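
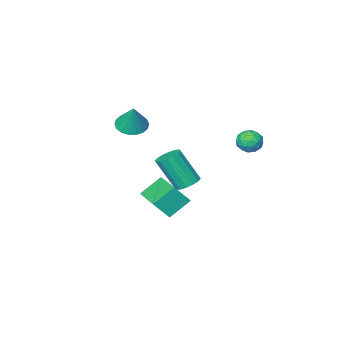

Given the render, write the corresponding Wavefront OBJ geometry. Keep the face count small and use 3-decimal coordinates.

v -2.231 -1.08 -4.645
v -1.821 -0.535 -4.537
v -1.2 -1.335 -2.847
v -1.609 -1.88 -2.955
v -2.132 -0.449 -4.382
v -1.511 -1.25 -2.693
v -2.469 -0.533 -4.298
v -1.848 -1.333 -2.609
v -2.742 -0.763 -4.307
v -2.121 -1.563 -2.617
v -2.878 -1.078 -4.406
v -2.257 -1.878 -2.716
v -2.84 -1.393 -4.569
v -2.219 -2.194 -2.88
v -2.64 -1.625 -4.753
v -2.019 -2.425 -3.063
v -2.329 -1.71 -4.907
v -1.708 -2.511 -3.218
v -1.992 -1.627 -4.991
v -1.371 -2.427 -3.302
v -1.719 -1.397 -4.983
v -1.098 -2.197 -3.293
v -1.583 -1.082 -4.884
v -0.962 -1.882 -3.194
v -1.621 -0.766 -4.72
v -1 -1.567 -3.031
v 0.155 -2.176 -0.497
v 0.867 -1.911 -0.748
v 0.405 -1.584 0.837
v 0.649 -1.64 -0.827
v 0.334 -1.476 -0.841
v -0.017 -1.45 -0.786
v -0.334 -1.568 -0.675
v -0.554 -1.806 -0.528
v -0.634 -2.117 -0.375
v -0.557 -2.44 -0.246
v -0.34 -2.711 -0.167
v -0.024 -2.875 -0.153
v 0.327 -2.901 -0.207
v 0.644 -2.783 -0.319
v 0.864 -2.545 -0.466
v 0.943 -2.234 -0.619
v 0.938 3.022 -2.211
v 1.596 2.752 -1.333
v 1.298 4.707 -1.962
v 1.956 4.436 -1.084
v 1.944 2.924 -2.996
v 2.602 2.653 -2.118
v 2.304 4.608 -2.747
v 2.962 4.338 -1.869
v -2.756 3.472 -0.282
v -2.363 2.927 -0.319
v -3.637 2.833 -0.241
v -3.244 2.288 -0.278
v -3.238 2.671 0.276
v -2.694 3.066 0.25
v -3.306 2.694 -0.81
v -2.762 3.089 -0.836
v -2.703 2.446 -0.645
v -2.661 2.432 0.026
v -3.339 3.328 -0.586
v -3.297 3.314 0.085
v -2.482 3.255 -0.304
v -3.518 2.505 -0.256
v -3.515 2.73 0.07
v -3.284 2.409 0.048
v -2.677 3.337 0.03
v -2.445 3.016 0.009
v -2.96 2.866 0.359
v -3.555 2.744 -0.569
v -3.323 2.423 -0.59
v -2.716 3.351 -0.608
v -2.485 3.03 -0.63
v -3.04 2.894 -0.919
v -2.451 2.652 -0.517
v -2.969 2.277 -0.493
v -3.005 2.516 -0.806
v -2.685 2.748 -0.821
v -2.426 2.644 -0.123
v -2.944 2.269 -0.098
v -2.941 2.494 0.227
v -2.621 2.726 0.212
v -2.626 2.362 -0.315
v -3.056 3.491 -0.462
v -3.574 3.116 -0.437
v -3.379 3.034 -0.772
v -3.059 3.266 -0.787
v -3.031 3.483 -0.067
v -3.549 3.108 -0.043
v -3.315 3.012 0.261
v -2.995 3.244 0.246
v -3.374 3.398 -0.245
f 2 1 5
f 2 5 3
f 3 5 6
f 3 6 4
f 5 1 7
f 5 7 6
f 6 7 8
f 6 8 4
f 7 1 9
f 7 9 8
f 8 9 10
f 8 10 4
f 9 1 11
f 9 11 10
f 10 11 12
f 10 12 4
f 11 1 13
f 11 13 12
f 12 13 14
f 12 14 4
f 13 1 15
f 13 15 14
f 14 15 16
f 14 16 4
f 15 1 17
f 15 17 16
f 16 17 18
f 16 18 4
f 17 1 19
f 17 19 18
f 18 19 20
f 18 20 4
f 19 1 21
f 19 21 20
f 20 21 22
f 20 22 4
f 21 1 23
f 21 23 22
f 22 23 24
f 22 24 4
f 23 1 25
f 23 25 24
f 24 25 26
f 24 26 4
f 25 1 2
f 25 2 26
f 26 2 3
f 26 3 4
f 28 27 30
f 28 30 29
f 30 27 31
f 30 31 29
f 31 27 32
f 31 32 29
f 32 27 33
f 32 33 29
f 33 27 34
f 33 34 29
f 34 27 35
f 34 35 29
f 35 27 36
f 35 36 29
f 36 27 37
f 36 37 29
f 37 27 38
f 37 38 29
f 38 27 39
f 38 39 29
f 39 27 40
f 39 40 29
f 40 27 41
f 40 41 29
f 41 27 42
f 41 42 29
f 42 27 28
f 42 28 29
f 44 46 43
f 47 44 43
f 43 46 45
f 45 47 43
f 44 50 46
f 48 44 47
f 48 50 44
f 46 50 45
f 49 47 45
f 45 50 49
f 49 48 47
f 50 48 49
f 51 88 67
f 88 62 91
f 67 91 56
f 88 91 67
f 51 67 63
f 67 56 68
f 63 68 52
f 67 68 63
f 51 63 72
f 63 52 73
f 72 73 58
f 63 73 72
f 51 72 84
f 72 58 87
f 84 87 61
f 72 87 84
f 51 84 88
f 84 61 92
f 88 92 62
f 84 92 88
f 52 68 79
f 68 56 82
f 79 82 60
f 68 82 79
f 56 91 69
f 91 62 90
f 69 90 55
f 91 90 69
f 62 92 89
f 92 61 85
f 89 85 53
f 92 85 89
f 61 87 86
f 87 58 74
f 86 74 57
f 87 74 86
f 58 73 78
f 73 52 75
f 78 75 59
f 73 75 78
f 54 80 66
f 80 60 81
f 66 81 55
f 80 81 66
f 54 66 64
f 66 55 65
f 64 65 53
f 66 65 64
f 54 64 71
f 64 53 70
f 71 70 57
f 64 70 71
f 54 71 76
f 71 57 77
f 76 77 59
f 71 77 76
f 54 76 80
f 76 59 83
f 80 83 60
f 76 83 80
f 55 81 69
f 81 60 82
f 69 82 56
f 81 82 69
f 53 65 89
f 65 55 90
f 89 90 62
f 65 90 89
f 57 70 86
f 70 53 85
f 86 85 61
f 70 85 86
f 59 77 78
f 77 57 74
f 78 74 58
f 77 74 78
f 60 83 79
f 83 59 75
f 79 75 52
f 83 75 79



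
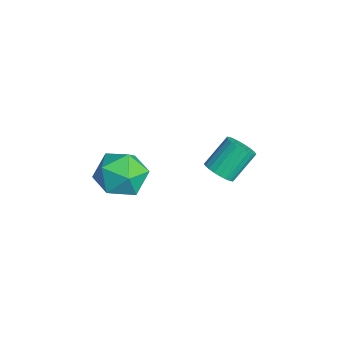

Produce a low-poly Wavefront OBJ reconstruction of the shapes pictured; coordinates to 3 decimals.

v -0.725 -2.147 3.436
v -0.28 -2.822 3.669
v -1.66 -2.958 2.871
v -1.215 -3.633 3.104
v -1.598 -3.161 3.685
v -1.02 -2.66 4.034
v -0.92 -3.12 2.506
v -0.342 -2.619 2.855
v -0.401 -3.424 3.094
v -0.82 -3.449 3.823
v -1.12 -2.331 2.717
v -1.539 -2.356 3.446
v -0.91 -0.128 2.74
v -0.426 -0.079 2.857
v -0.687 0.637 3.636
v -1.17 0.588 3.52
v -0.447 0.06 2.722
v -0.708 0.776 3.501
v -0.538 0.171 2.59
v -0.799 0.887 3.369
v -0.686 0.236 2.481
v -0.947 0.952 3.26
v -0.868 0.245 2.411
v -1.129 0.962 3.19
v -1.056 0.198 2.391
v -1.317 0.915 3.17
v -1.222 0.101 2.425
v -1.483 0.818 3.204
v -1.34 -0.03 2.506
v -1.601 0.686 3.285
v -1.393 -0.177 2.624
v -1.654 0.539 3.403
v -1.372 -0.316 2.759
v -1.633 0.4 3.538
v -1.281 -0.427 2.891
v -1.542 0.289 3.67
v -1.133 -0.492 3
v -1.394 0.224 3.779
v -0.951 -0.502 3.07
v -1.212 0.215 3.849
v -0.763 -0.455 3.09
v -1.024 0.262 3.869
v -0.597 -0.358 3.056
v -0.858 0.359 3.835
v -0.479 -0.226 2.975
v -0.74 0.49 3.754
f 1 12 6
f 1 6 2
f 1 2 8
f 1 8 11
f 1 11 12
f 2 6 10
f 6 12 5
f 12 11 3
f 11 8 7
f 8 2 9
f 4 10 5
f 4 5 3
f 4 3 7
f 4 7 9
f 4 9 10
f 5 10 6
f 3 5 12
f 7 3 11
f 9 7 8
f 10 9 2
f 14 13 17
f 14 17 15
f 15 17 18
f 15 18 16
f 17 13 19
f 17 19 18
f 18 19 20
f 18 20 16
f 19 13 21
f 19 21 20
f 20 21 22
f 20 22 16
f 21 13 23
f 21 23 22
f 22 23 24
f 22 24 16
f 23 13 25
f 23 25 24
f 24 25 26
f 24 26 16
f 25 13 27
f 25 27 26
f 26 27 28
f 26 28 16
f 27 13 29
f 27 29 28
f 28 29 30
f 28 30 16
f 29 13 31
f 29 31 30
f 30 31 32
f 30 32 16
f 31 13 33
f 31 33 32
f 32 33 34
f 32 34 16
f 33 13 35
f 33 35 34
f 34 35 36
f 34 36 16
f 35 13 37
f 35 37 36
f 36 37 38
f 36 38 16
f 37 13 39
f 37 39 38
f 38 39 40
f 38 40 16
f 39 13 41
f 39 41 40
f 40 41 42
f 40 42 16
f 41 13 43
f 41 43 42
f 42 43 44
f 42 44 16
f 43 13 45
f 43 45 44
f 44 45 46
f 44 46 16
f 45 13 14
f 45 14 46
f 46 14 15
f 46 15 16



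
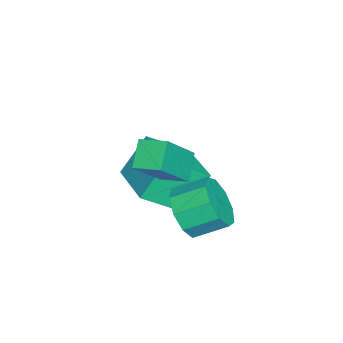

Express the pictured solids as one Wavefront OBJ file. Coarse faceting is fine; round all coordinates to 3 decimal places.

v 0.671 0.384 0.6
v 1.297 0.789 0.114
v 1.075 1.78 0.654
v 0.449 1.376 1.14
v 0.759 0.823 -0.169
v 0.537 1.814 0.371
v 0.18 0.652 -0.092
v -0.042 1.643 0.447
v -0.17 0.355 0.309
v -0.391 1.346 0.848
v -0.126 0.073 0.846
v -0.347 1.064 1.386
v 0.291 -0.064 1.268
v 0.069 0.927 1.808
v 0.885 0.009 1.378
v 0.664 1 1.918
v 1.379 0.258 1.124
v 1.158 1.249 1.663
v 1.542 0.566 0.625
v 1.32 1.557 1.164
v 0.463 -0.368 1.789
v -0.294 -0.374 2.428
v 0.632 0.502 1.998
v -0.125 0.495 2.637
v 1.525 -0.875 3.043
v 0.768 -0.882 3.682
v 1.694 -0.006 3.252
v 0.937 -0.012 3.891
v -2.303 -0.975 -0.933
v -1.722 -2.152 -0.036
v -2.972 -0.345 0.327
v -2.391 -1.522 1.225
v -0.709 0.062 -0.605
v -0.128 -1.115 0.293
v -1.378 0.692 0.656
v -0.797 -0.485 1.553
f 2 1 5
f 2 5 3
f 3 5 6
f 3 6 4
f 5 1 7
f 5 7 6
f 6 7 8
f 6 8 4
f 7 1 9
f 7 9 8
f 8 9 10
f 8 10 4
f 9 1 11
f 9 11 10
f 10 11 12
f 10 12 4
f 11 1 13
f 11 13 12
f 12 13 14
f 12 14 4
f 13 1 15
f 13 15 14
f 14 15 16
f 14 16 4
f 15 1 17
f 15 17 16
f 16 17 18
f 16 18 4
f 17 1 19
f 17 19 18
f 18 19 20
f 18 20 4
f 19 1 2
f 19 2 20
f 20 2 3
f 20 3 4
f 22 24 21
f 25 22 21
f 21 24 23
f 23 25 21
f 22 28 24
f 26 22 25
f 26 28 22
f 24 28 23
f 27 25 23
f 23 28 27
f 27 26 25
f 28 26 27
f 30 32 29
f 33 30 29
f 29 32 31
f 31 33 29
f 30 36 32
f 34 30 33
f 34 36 30
f 32 36 31
f 35 33 31
f 31 36 35
f 35 34 33
f 36 34 35



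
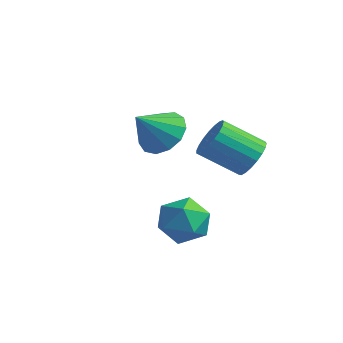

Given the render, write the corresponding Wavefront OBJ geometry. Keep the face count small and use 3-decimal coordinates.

v 1.477 -0.399 -0.744
v 1.808 0.131 -0.061
v 1.632 -1.611 0.121
v 1.963 -1.081 0.804
v 1.073 -1.017 0.558
v 0.977 -0.268 0.024
v 2.463 -1.212 0.036
v 2.367 -0.463 -0.498
v 2.417 -0.371 0.421
v 1.558 -0.251 0.744
v 1.882 -1.229 -0.684
v 1.023 -1.109 -0.361
v -1.216 1.938 1.605
v -0.758 2.459 2.225
v -1.524 0.982 2.635
v -1.255 2.625 2.23
v -1.739 2.574 2.037
v -2.057 2.32 1.706
v -2.108 1.945 1.344
v -1.875 1.569 1.064
v -1.433 1.309 0.955
v -0.922 1.249 1.053
v -0.504 1.408 1.326
v -0.312 1.736 1.687
v -0.406 2.127 2.022
v 2.496 1.646 1.907
v 2.779 1.959 2.527
v 1.668 1.287 3.373
v 1.384 0.974 2.753
v 2.576 2.175 2.432
v 1.464 1.504 3.278
v 2.359 2.3 2.246
v 1.247 1.629 3.093
v 2.165 2.312 2.002
v 1.054 1.641 2.848
v 2.029 2.209 1.741
v 0.918 1.537 2.588
v 1.973 2.008 1.509
v 0.862 1.337 2.355
v 2.008 1.745 1.345
v 0.897 1.073 2.192
v 2.127 1.464 1.279
v 1.016 0.793 2.126
v 2.31 1.215 1.321
v 1.199 0.544 2.168
v 2.525 1.04 1.465
v 1.414 0.369 2.312
v 2.735 0.97 1.685
v 1.623 0.299 2.531
v 2.903 1.017 1.943
v 1.792 0.346 2.79
v 3.001 1.173 2.195
v 1.89 0.501 3.042
v 3.012 1.41 2.397
v 1.901 0.738 3.244
v 2.933 1.688 2.514
v 1.822 1.016 3.361
f 1 12 6
f 1 6 2
f 1 2 8
f 1 8 11
f 1 11 12
f 2 6 10
f 6 12 5
f 12 11 3
f 11 8 7
f 8 2 9
f 4 10 5
f 4 5 3
f 4 3 7
f 4 7 9
f 4 9 10
f 5 10 6
f 3 5 12
f 7 3 11
f 9 7 8
f 10 9 2
f 14 13 16
f 14 16 15
f 16 13 17
f 16 17 15
f 17 13 18
f 17 18 15
f 18 13 19
f 18 19 15
f 19 13 20
f 19 20 15
f 20 13 21
f 20 21 15
f 21 13 22
f 21 22 15
f 22 13 23
f 22 23 15
f 23 13 24
f 23 24 15
f 24 13 25
f 24 25 15
f 25 13 14
f 25 14 15
f 27 26 30
f 27 30 28
f 28 30 31
f 28 31 29
f 30 26 32
f 30 32 31
f 31 32 33
f 31 33 29
f 32 26 34
f 32 34 33
f 33 34 35
f 33 35 29
f 34 26 36
f 34 36 35
f 35 36 37
f 35 37 29
f 36 26 38
f 36 38 37
f 37 38 39
f 37 39 29
f 38 26 40
f 38 40 39
f 39 40 41
f 39 41 29
f 40 26 42
f 40 42 41
f 41 42 43
f 41 43 29
f 42 26 44
f 42 44 43
f 43 44 45
f 43 45 29
f 44 26 46
f 44 46 45
f 45 46 47
f 45 47 29
f 46 26 48
f 46 48 47
f 47 48 49
f 47 49 29
f 48 26 50
f 48 50 49
f 49 50 51
f 49 51 29
f 50 26 52
f 50 52 51
f 51 52 53
f 51 53 29
f 52 26 54
f 52 54 53
f 53 54 55
f 53 55 29
f 54 26 56
f 54 56 55
f 55 56 57
f 55 57 29
f 56 26 27
f 56 27 57
f 57 27 28
f 57 28 29



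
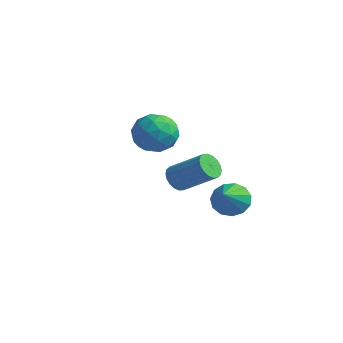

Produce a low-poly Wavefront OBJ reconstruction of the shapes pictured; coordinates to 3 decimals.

v 1.35 2.895 -0.08
v 2.054 3.508 0.184
v 2.21 1.365 1.18
v 1.649 3.576 0.543
v 1.148 3.428 0.705
v 0.712 3.11 0.618
v 0.478 2.725 0.309
v 0.521 2.393 -0.123
v 0.827 2.221 -0.542
v 1.3 2.262 -0.814
v 1.788 2.505 -0.852
v 2.137 2.871 -0.646
v 2.237 3.245 -0.26
v 0.645 0.003 2.161
v 0.976 0.308 1.586
v 2.566 0.802 2.765
v 2.235 0.497 3.339
v 0.806 0.555 1.711
v 2.396 1.049 2.89
v 0.605 0.693 1.926
v 2.195 1.187 3.104
v 0.411 0.694 2.187
v 2.001 1.188 3.365
v 0.264 0.558 2.442
v 1.854 1.052 3.621
v 0.192 0.312 2.642
v 1.782 0.806 3.821
v 0.21 0.005 2.747
v 1.8 0.499 3.925
v 0.314 -0.302 2.735
v 1.904 0.192 3.914
v 0.484 -0.549 2.61
v 2.074 -0.055 3.789
v 0.685 -0.687 2.396
v 2.275 -0.193 3.574
v 0.879 -0.688 2.135
v 2.469 -0.194 3.313
v 1.026 -0.552 1.879
v 2.616 -0.058 3.058
v 1.098 -0.306 1.679
v 2.688 0.188 2.858
v 1.08 0.001 1.575
v 2.67 0.495 2.753
v -4.624 4.161 2.903
v -3.755 4.545 2.105
v -4.085 2.255 2.575
v -3.216 2.639 1.777
v -3.09 2.869 2.99
v -3.423 4.047 3.193
v -4.417 2.753 1.487
v -4.75 3.931 1.69
v -3.626 3.674 1.231
v -2.806 3.746 2.159
v -5.034 3.054 2.521
v -4.214 3.126 3.449
v -4.237 4.52 2.533
v -3.603 2.28 2.147
v -3.53 2.415 2.86
v -3.018 2.641 2.391
v -4.042 4.228 3.172
v -3.531 4.453 2.703
v -3.14 3.468 3.223
v -4.309 2.347 1.977
v -3.798 2.572 1.508
v -4.822 4.159 2.289
v -4.31 4.385 1.82
v -4.7 3.332 1.457
v -3.65 4.234 1.55
v -3.333 3.114 1.357
v -4.039 3.181 1.187
v -4.235 3.873 1.306
v -3.168 4.276 2.096
v -2.851 3.156 1.903
v -2.778 3.291 2.616
v -2.974 3.984 2.735
v -3.093 3.764 1.582
v -4.989 3.644 2.777
v -4.672 2.524 2.584
v -4.866 2.816 1.945
v -5.062 3.509 2.064
v -4.507 3.686 3.323
v -4.19 2.566 3.13
v -3.605 2.927 3.374
v -3.801 3.619 3.493
v -4.747 3.036 3.098
f 2 1 4
f 2 4 3
f 4 1 5
f 4 5 3
f 5 1 6
f 5 6 3
f 6 1 7
f 6 7 3
f 7 1 8
f 7 8 3
f 8 1 9
f 8 9 3
f 9 1 10
f 9 10 3
f 10 1 11
f 10 11 3
f 11 1 12
f 11 12 3
f 12 1 13
f 12 13 3
f 13 1 2
f 13 2 3
f 15 14 18
f 15 18 16
f 16 18 19
f 16 19 17
f 18 14 20
f 18 20 19
f 19 20 21
f 19 21 17
f 20 14 22
f 20 22 21
f 21 22 23
f 21 23 17
f 22 14 24
f 22 24 23
f 23 24 25
f 23 25 17
f 24 14 26
f 24 26 25
f 25 26 27
f 25 27 17
f 26 14 28
f 26 28 27
f 27 28 29
f 27 29 17
f 28 14 30
f 28 30 29
f 29 30 31
f 29 31 17
f 30 14 32
f 30 32 31
f 31 32 33
f 31 33 17
f 32 14 34
f 32 34 33
f 33 34 35
f 33 35 17
f 34 14 36
f 34 36 35
f 35 36 37
f 35 37 17
f 36 14 38
f 36 38 37
f 37 38 39
f 37 39 17
f 38 14 40
f 38 40 39
f 39 40 41
f 39 41 17
f 40 14 42
f 40 42 41
f 41 42 43
f 41 43 17
f 42 14 15
f 42 15 43
f 43 15 16
f 43 16 17
f 44 81 60
f 81 55 84
f 60 84 49
f 81 84 60
f 44 60 56
f 60 49 61
f 56 61 45
f 60 61 56
f 44 56 65
f 56 45 66
f 65 66 51
f 56 66 65
f 44 65 77
f 65 51 80
f 77 80 54
f 65 80 77
f 44 77 81
f 77 54 85
f 81 85 55
f 77 85 81
f 45 61 72
f 61 49 75
f 72 75 53
f 61 75 72
f 49 84 62
f 84 55 83
f 62 83 48
f 84 83 62
f 55 85 82
f 85 54 78
f 82 78 46
f 85 78 82
f 54 80 79
f 80 51 67
f 79 67 50
f 80 67 79
f 51 66 71
f 66 45 68
f 71 68 52
f 66 68 71
f 47 73 59
f 73 53 74
f 59 74 48
f 73 74 59
f 47 59 57
f 59 48 58
f 57 58 46
f 59 58 57
f 47 57 64
f 57 46 63
f 64 63 50
f 57 63 64
f 47 64 69
f 64 50 70
f 69 70 52
f 64 70 69
f 47 69 73
f 69 52 76
f 73 76 53
f 69 76 73
f 48 74 62
f 74 53 75
f 62 75 49
f 74 75 62
f 46 58 82
f 58 48 83
f 82 83 55
f 58 83 82
f 50 63 79
f 63 46 78
f 79 78 54
f 63 78 79
f 52 70 71
f 70 50 67
f 71 67 51
f 70 67 71
f 53 76 72
f 76 52 68
f 72 68 45
f 76 68 72



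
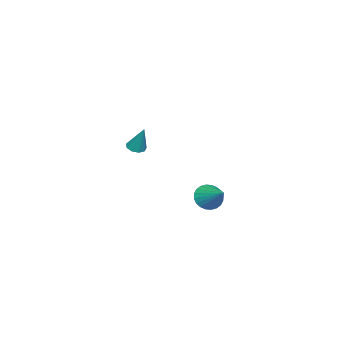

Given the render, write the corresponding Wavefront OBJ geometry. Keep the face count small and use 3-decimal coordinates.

v 0.584 2.236 1.01
v 1.266 1.921 0.802
v 1.396 3.444 1.85
v 1.217 2.114 0.572
v 1.072 2.326 0.409
v 0.852 2.524 0.337
v 0.591 2.678 0.368
v 0.33 2.765 0.496
v 0.106 2.771 0.703
v -0.044 2.696 0.957
v -0.099 2.551 1.218
v -0.05 2.358 1.449
v 0.096 2.147 1.612
v 0.315 1.949 1.684
v 0.576 1.795 1.653
v 0.838 1.708 1.525
v 1.061 1.701 1.318
v 1.212 1.776 1.064
v -4.102 -4.33 1.517
v -3.638 -4.623 1.546
v -3.778 -3.67 2.983
v -3.57 -4.291 1.382
v -3.752 -3.978 1.281
v -4.097 -3.829 1.29
v -4.445 -3.914 1.406
v -4.632 -4.194 1.573
v -4.572 -4.538 1.714
v -4.291 -4.784 1.763
v -3.922 -4.818 1.697
f 2 1 4
f 2 4 3
f 4 1 5
f 4 5 3
f 5 1 6
f 5 6 3
f 6 1 7
f 6 7 3
f 7 1 8
f 7 8 3
f 8 1 9
f 8 9 3
f 9 1 10
f 9 10 3
f 10 1 11
f 10 11 3
f 11 1 12
f 11 12 3
f 12 1 13
f 12 13 3
f 13 1 14
f 13 14 3
f 14 1 15
f 14 15 3
f 15 1 16
f 15 16 3
f 16 1 17
f 16 17 3
f 17 1 18
f 17 18 3
f 18 1 2
f 18 2 3
f 20 19 22
f 20 22 21
f 22 19 23
f 22 23 21
f 23 19 24
f 23 24 21
f 24 19 25
f 24 25 21
f 25 19 26
f 25 26 21
f 26 19 27
f 26 27 21
f 27 19 28
f 27 28 21
f 28 19 29
f 28 29 21
f 29 19 20
f 29 20 21



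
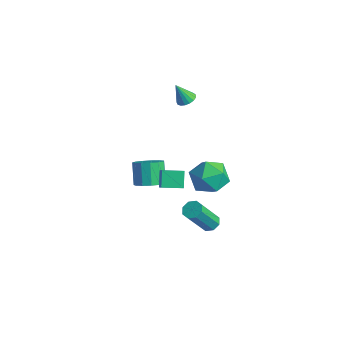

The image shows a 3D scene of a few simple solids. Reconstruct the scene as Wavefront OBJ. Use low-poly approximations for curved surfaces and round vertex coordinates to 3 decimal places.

v 0.305 1.219 -3.11
v 0.875 0.908 -2.625
v 0.185 1.331 -1.545
v -0.385 1.641 -2.03
v 1.001 1.338 -2.713
v 0.311 1.761 -1.632
v 0.906 1.73 -2.927
v 0.216 2.152 -1.846
v 0.62 1.96 -3.199
v -0.07 2.382 -2.118
v 0.234 1.954 -3.443
v -0.456 2.376 -2.362
v -0.129 1.715 -3.581
v -0.819 2.137 -2.5
v -0.354 1.318 -3.57
v -1.044 1.741 -2.49
v -0.37 0.89 -3.413
v -1.061 1.312 -2.333
v -0.172 0.566 -3.16
v -0.862 0.989 -2.079
v 0.178 0.45 -2.891
v -0.512 0.872 -1.81
v 0.568 0.577 -2.692
v -0.122 0.999 -1.611
v 4.104 -0.872 0.579
v 3.603 -0.453 1.296
v 3.368 -0.463 -0.175
v 2.867 -0.044 0.542
v 4.693 0.004 0.478
v 4.192 0.423 1.195
v 3.957 0.413 -0.276
v 3.456 0.832 0.441
v 0.044 3.694 2.149
v 0.429 3.988 2.388
v -0.304 3.286 3.211
v 0.224 4.147 2.382
v -0.021 4.201 2.323
v -0.252 4.14 2.224
v -0.415 3.977 2.108
v -0.473 3.748 2.001
v -0.413 3.508 1.928
v -0.248 3.31 1.906
v -0.016 3.2 1.939
v 0.229 3.204 2.021
v 0.432 3.319 2.131
v 0.546 3.521 2.246
v 0.544 3.762 2.339
v 1.374 3.664 -1.932
v 1.943 4.167 -2.762
v 2.797 2.573 -1.618
v 3.366 3.076 -2.448
v 3.142 3.637 -1.499
v 2.263 4.311 -1.693
v 2.477 2.429 -2.687
v 1.598 3.103 -2.881
v 2.625 3.403 -3.229
v 3.036 4.15 -2.495
v 1.704 2.59 -1.885
v 2.115 3.337 -1.151
v 3.356 2.65 -4.728
v 3.87 2.85 -4.632
v 3.999 1.65 -2.817
v 3.484 1.45 -2.912
v 3.564 3.09 -4.451
v 3.693 1.89 -2.636
v 3.136 3.073 -4.433
v 3.265 1.872 -2.617
v 2.837 2.808 -4.587
v 2.966 1.607 -2.772
v 2.841 2.45 -4.823
v 2.97 1.25 -3.008
v 3.147 2.21 -5.004
v 3.276 1.01 -3.189
v 3.575 2.228 -5.023
v 3.704 1.027 -3.207
v 3.874 2.493 -4.868
v 4.003 1.292 -3.053
f 2 1 5
f 2 5 3
f 3 5 6
f 3 6 4
f 5 1 7
f 5 7 6
f 6 7 8
f 6 8 4
f 7 1 9
f 7 9 8
f 8 9 10
f 8 10 4
f 9 1 11
f 9 11 10
f 10 11 12
f 10 12 4
f 11 1 13
f 11 13 12
f 12 13 14
f 12 14 4
f 13 1 15
f 13 15 14
f 14 15 16
f 14 16 4
f 15 1 17
f 15 17 16
f 16 17 18
f 16 18 4
f 17 1 19
f 17 19 18
f 18 19 20
f 18 20 4
f 19 1 21
f 19 21 20
f 20 21 22
f 20 22 4
f 21 1 23
f 21 23 22
f 22 23 24
f 22 24 4
f 23 1 2
f 23 2 24
f 24 2 3
f 24 3 4
f 26 28 25
f 29 26 25
f 25 28 27
f 27 29 25
f 26 32 28
f 30 26 29
f 30 32 26
f 28 32 27
f 31 29 27
f 27 32 31
f 31 30 29
f 32 30 31
f 34 33 36
f 34 36 35
f 36 33 37
f 36 37 35
f 37 33 38
f 37 38 35
f 38 33 39
f 38 39 35
f 39 33 40
f 39 40 35
f 40 33 41
f 40 41 35
f 41 33 42
f 41 42 35
f 42 33 43
f 42 43 35
f 43 33 44
f 43 44 35
f 44 33 45
f 44 45 35
f 45 33 46
f 45 46 35
f 46 33 47
f 46 47 35
f 47 33 34
f 47 34 35
f 48 59 53
f 48 53 49
f 48 49 55
f 48 55 58
f 48 58 59
f 49 53 57
f 53 59 52
f 59 58 50
f 58 55 54
f 55 49 56
f 51 57 52
f 51 52 50
f 51 50 54
f 51 54 56
f 51 56 57
f 52 57 53
f 50 52 59
f 54 50 58
f 56 54 55
f 57 56 49
f 61 60 64
f 61 64 62
f 62 64 65
f 62 65 63
f 64 60 66
f 64 66 65
f 65 66 67
f 65 67 63
f 66 60 68
f 66 68 67
f 67 68 69
f 67 69 63
f 68 60 70
f 68 70 69
f 69 70 71
f 69 71 63
f 70 60 72
f 70 72 71
f 71 72 73
f 71 73 63
f 72 60 74
f 72 74 73
f 73 74 75
f 73 75 63
f 74 60 76
f 74 76 75
f 75 76 77
f 75 77 63
f 76 60 61
f 76 61 77
f 77 61 62
f 77 62 63



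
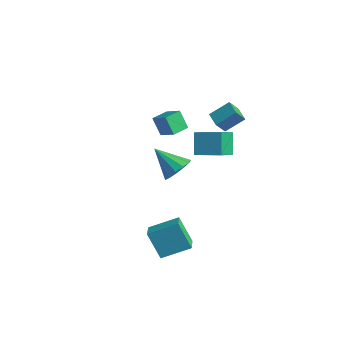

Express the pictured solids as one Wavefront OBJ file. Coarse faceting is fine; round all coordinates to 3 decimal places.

v -1.443 2.934 -0.256
v -2.07 2.95 0.744
v -1.418 3.954 -0.256
v -2.045 3.97 0.743
v -0.435 2.91 0.377
v -1.062 2.926 1.376
v -0.41 3.93 0.376
v -1.037 3.946 1.376
v 2.682 -1.079 -4.815
v 1.815 -1.172 -3.379
v 3.658 0.142 -4.147
v 2.792 0.048 -2.71
v 3.368 -1.828 -4.45
v 2.502 -1.922 -3.013
v 4.345 -0.608 -3.781
v 3.478 -0.701 -2.345
v 0.578 4.274 0.371
v 0.951 2.995 1.275
v 1.886 4.912 0.733
v 2.259 3.634 1.637
v 1.181 3.666 -0.737
v 1.554 2.388 0.167
v 2.489 4.305 -0.375
v 2.862 3.026 0.529
v 1.773 3.238 3.03
v 2.314 4.138 3.779
v 1.889 3.798 2.272
v 2.43 4.699 3.021
v 2.61 2.861 2.879
v 3.151 3.762 3.628
v 2.726 3.422 2.121
v 3.267 4.322 2.87
v 2.839 -0.087 1.177
v 3.424 -0.231 1.819
v 1.541 -0.433 2.283
v 3.312 0.252 1.838
v 3.049 0.627 1.647
v 2.72 0.775 1.307
v 2.429 0.65 0.926
v 2.268 0.29 0.624
v 2.288 -0.189 0.498
v 2.483 -0.636 0.588
v 2.792 -0.909 0.865
v 3.115 -0.92 1.24
v 3.351 -0.668 1.596
f 2 4 1
f 5 2 1
f 1 4 3
f 3 5 1
f 2 8 4
f 6 2 5
f 6 8 2
f 4 8 3
f 7 5 3
f 3 8 7
f 7 6 5
f 8 6 7
f 10 12 9
f 13 10 9
f 9 12 11
f 11 13 9
f 10 16 12
f 14 10 13
f 14 16 10
f 12 16 11
f 15 13 11
f 11 16 15
f 15 14 13
f 16 14 15
f 18 20 17
f 21 18 17
f 17 20 19
f 19 21 17
f 18 24 20
f 22 18 21
f 22 24 18
f 20 24 19
f 23 21 19
f 19 24 23
f 23 22 21
f 24 22 23
f 26 28 25
f 29 26 25
f 25 28 27
f 27 29 25
f 26 32 28
f 30 26 29
f 30 32 26
f 28 32 27
f 31 29 27
f 27 32 31
f 31 30 29
f 32 30 31
f 34 33 36
f 34 36 35
f 36 33 37
f 36 37 35
f 37 33 38
f 37 38 35
f 38 33 39
f 38 39 35
f 39 33 40
f 39 40 35
f 40 33 41
f 40 41 35
f 41 33 42
f 41 42 35
f 42 33 43
f 42 43 35
f 43 33 44
f 43 44 35
f 44 33 45
f 44 45 35
f 45 33 34
f 45 34 35



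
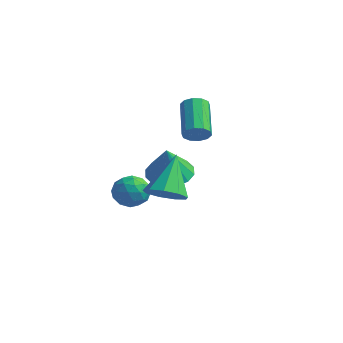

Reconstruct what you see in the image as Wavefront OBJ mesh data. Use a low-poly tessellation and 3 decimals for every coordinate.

v 0.548 -2.652 1.285
v 1.374 -2.269 1.274
v 0.012 -1.448 2.895
v 0.986 -1.95 0.906
v 0.394 -1.959 0.716
v -0.126 -2.292 0.792
v -0.331 -2.794 1.098
v -0.124 -3.229 1.493
v 0.397 -3.394 1.79
v 0.989 -3.212 1.851
v 1.375 -2.767 1.647
v -3.572 0.141 -0.538
v -2.955 -0.079 -1.116
v -3.645 -1.201 -0.104
v -3.028 -1.421 -0.682
v -2.824 -0.926 0.007
v -2.779 -0.096 -0.261
v -3.821 -1.184 -0.959
v -3.776 -0.354 -1.227
v -3.11 -0.898 -1.376
v -2.493 -0.738 -0.779
v -4.107 -0.542 -0.441
v -3.49 -0.382 0.156
v -3.257 0.149 -0.865
v -3.343 -1.429 -0.355
v -3.223 -1.138 0.05
v -2.86 -1.267 -0.29
v -3.153 0.139 -0.363
v -2.791 0.009 -0.702
v -2.714 -0.488 -0.042
v -3.809 -1.289 -0.518
v -3.447 -1.419 -0.857
v -3.74 -0.013 -0.93
v -3.377 -0.142 -1.27
v -3.886 -0.792 -1.178
v -2.986 -0.462 -1.357
v -3.028 -1.251 -1.102
v -3.494 -1.111 -1.265
v -3.468 -0.624 -1.423
v -2.623 -0.368 -1.006
v -2.666 -1.157 -0.751
v -2.546 -0.866 -0.346
v -2.52 -0.378 -0.504
v -2.714 -0.849 -1.159
v -3.934 -0.123 -0.469
v -3.977 -0.912 -0.214
v -4.08 -0.902 -0.716
v -4.054 -0.414 -0.874
v -3.572 -0.029 -0.118
v -3.614 -0.818 0.137
v -3.132 -0.656 0.203
v -3.106 -0.169 0.045
v -3.886 -0.431 -0.061
v -2.824 1.183 0.022
v -1.796 1.193 -0.189
v -2.496 0.637 1.598
v -1.904 1.689 0.006
v -2.259 2.049 0.204
v -2.766 2.177 0.354
v -3.288 2.039 0.415
v -3.686 1.671 0.371
v -3.853 1.173 0.233
v -3.744 0.677 0.038
v -3.389 0.317 -0.161
v -2.882 0.189 -0.31
v -2.36 0.327 -0.371
v -1.962 0.695 -0.327
v -1.846 1.768 2.335
v -1.441 1.74 2.817
v -2.589 2.884 3.847
v -2.994 2.912 3.365
v -1.341 2.043 2.593
v -2.489 3.187 3.623
v -1.434 2.24 2.27
v -2.582 3.384 3.3
v -1.684 2.257 1.973
v -2.832 3.401 3.002
v -1.996 2.087 1.813
v -3.144 3.231 2.843
v -2.251 1.796 1.853
v -3.399 2.94 2.883
v -2.351 1.493 2.077
v -3.499 2.637 3.107
v -2.258 1.296 2.4
v -3.406 2.44 3.43
v -2.008 1.279 2.698
v -3.156 2.423 3.727
v -1.696 1.449 2.857
v -2.844 2.593 3.887
f 2 1 4
f 2 4 3
f 4 1 5
f 4 5 3
f 5 1 6
f 5 6 3
f 6 1 7
f 6 7 3
f 7 1 8
f 7 8 3
f 8 1 9
f 8 9 3
f 9 1 10
f 9 10 3
f 10 1 11
f 10 11 3
f 11 1 2
f 11 2 3
f 12 49 28
f 49 23 52
f 28 52 17
f 49 52 28
f 12 28 24
f 28 17 29
f 24 29 13
f 28 29 24
f 12 24 33
f 24 13 34
f 33 34 19
f 24 34 33
f 12 33 45
f 33 19 48
f 45 48 22
f 33 48 45
f 12 45 49
f 45 22 53
f 49 53 23
f 45 53 49
f 13 29 40
f 29 17 43
f 40 43 21
f 29 43 40
f 17 52 30
f 52 23 51
f 30 51 16
f 52 51 30
f 23 53 50
f 53 22 46
f 50 46 14
f 53 46 50
f 22 48 47
f 48 19 35
f 47 35 18
f 48 35 47
f 19 34 39
f 34 13 36
f 39 36 20
f 34 36 39
f 15 41 27
f 41 21 42
f 27 42 16
f 41 42 27
f 15 27 25
f 27 16 26
f 25 26 14
f 27 26 25
f 15 25 32
f 25 14 31
f 32 31 18
f 25 31 32
f 15 32 37
f 32 18 38
f 37 38 20
f 32 38 37
f 15 37 41
f 37 20 44
f 41 44 21
f 37 44 41
f 16 42 30
f 42 21 43
f 30 43 17
f 42 43 30
f 14 26 50
f 26 16 51
f 50 51 23
f 26 51 50
f 18 31 47
f 31 14 46
f 47 46 22
f 31 46 47
f 20 38 39
f 38 18 35
f 39 35 19
f 38 35 39
f 21 44 40
f 44 20 36
f 40 36 13
f 44 36 40
f 55 54 57
f 55 57 56
f 57 54 58
f 57 58 56
f 58 54 59
f 58 59 56
f 59 54 60
f 59 60 56
f 60 54 61
f 60 61 56
f 61 54 62
f 61 62 56
f 62 54 63
f 62 63 56
f 63 54 64
f 63 64 56
f 64 54 65
f 64 65 56
f 65 54 66
f 65 66 56
f 66 54 67
f 66 67 56
f 67 54 55
f 67 55 56
f 69 68 72
f 69 72 70
f 70 72 73
f 70 73 71
f 72 68 74
f 72 74 73
f 73 74 75
f 73 75 71
f 74 68 76
f 74 76 75
f 75 76 77
f 75 77 71
f 76 68 78
f 76 78 77
f 77 78 79
f 77 79 71
f 78 68 80
f 78 80 79
f 79 80 81
f 79 81 71
f 80 68 82
f 80 82 81
f 81 82 83
f 81 83 71
f 82 68 84
f 82 84 83
f 83 84 85
f 83 85 71
f 84 68 86
f 84 86 85
f 85 86 87
f 85 87 71
f 86 68 88
f 86 88 87
f 87 88 89
f 87 89 71
f 88 68 69
f 88 69 89
f 89 69 70
f 89 70 71



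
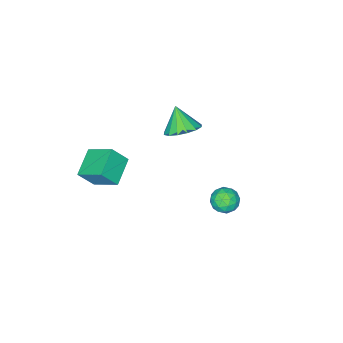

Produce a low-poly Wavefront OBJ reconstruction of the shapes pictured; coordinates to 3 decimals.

v -0.91 4.24 0.892
v -0.504 4.751 0.378
v -0.056 3.249 0.582
v 0.35 3.76 0.068
v 0.386 3.882 0.889
v -0.142 4.494 1.081
v -0.418 3.506 -0.121
v -0.946 4.118 0.071
v -0.2 4.297 -0.248
v 0.297 4.53 0.376
v -0.857 3.47 0.584
v -0.36 3.703 1.208
v -0.782 4.582 0.662
v 0.222 3.418 0.298
v 0.243 3.489 0.78
v 0.481 3.79 0.478
v -0.569 4.432 1.075
v -0.33 4.732 0.773
v 0.192 4.221 1.073
v -0.23 3.268 0.187
v 0.009 3.568 -0.115
v -1.041 4.21 0.482
v -0.803 4.511 0.18
v -0.752 3.779 -0.113
v -0.364 4.616 -0.008
v 0.137 4.033 -0.19
v -0.314 3.884 -0.301
v -0.624 4.244 -0.188
v -0.072 4.753 0.359
v 0.429 4.17 0.177
v 0.45 4.242 0.659
v 0.14 4.602 0.772
v 0.106 4.486 -0.009
v -0.989 3.83 0.783
v -0.488 3.247 0.601
v -0.7 3.398 0.188
v -1.01 3.758 0.301
v -0.697 3.967 1.15
v -0.196 3.384 0.968
v 0.064 3.756 1.148
v -0.246 4.116 1.261
v -0.666 3.514 0.969
v 2.665 -1.768 2.02
v 2.375 -0.305 2.916
v 4.081 -1.118 1.418
v 3.791 0.345 2.314
v 3.329 -2.265 3.046
v 3.039 -0.802 3.942
v 4.745 -1.615 2.444
v 4.455 -0.152 3.34
v -2.853 -1.472 0.599
v -2.237 -2.274 0.22
v -3.167 -2.328 1.901
v -1.889 -1.951 0.515
v -1.799 -1.501 0.834
v -1.992 -1.042 1.089
v -2.415 -0.699 1.213
v -2.956 -0.562 1.173
v -3.469 -0.67 0.978
v -3.817 -0.992 0.683
v -3.907 -1.442 0.364
v -3.714 -1.901 0.109
v -3.291 -2.244 -0.015
v -2.751 -2.381 0.025
f 1 38 17
f 38 12 41
f 17 41 6
f 38 41 17
f 1 17 13
f 17 6 18
f 13 18 2
f 17 18 13
f 1 13 22
f 13 2 23
f 22 23 8
f 13 23 22
f 1 22 34
f 22 8 37
f 34 37 11
f 22 37 34
f 1 34 38
f 34 11 42
f 38 42 12
f 34 42 38
f 2 18 29
f 18 6 32
f 29 32 10
f 18 32 29
f 6 41 19
f 41 12 40
f 19 40 5
f 41 40 19
f 12 42 39
f 42 11 35
f 39 35 3
f 42 35 39
f 11 37 36
f 37 8 24
f 36 24 7
f 37 24 36
f 8 23 28
f 23 2 25
f 28 25 9
f 23 25 28
f 4 30 16
f 30 10 31
f 16 31 5
f 30 31 16
f 4 16 14
f 16 5 15
f 14 15 3
f 16 15 14
f 4 14 21
f 14 3 20
f 21 20 7
f 14 20 21
f 4 21 26
f 21 7 27
f 26 27 9
f 21 27 26
f 4 26 30
f 26 9 33
f 30 33 10
f 26 33 30
f 5 31 19
f 31 10 32
f 19 32 6
f 31 32 19
f 3 15 39
f 15 5 40
f 39 40 12
f 15 40 39
f 7 20 36
f 20 3 35
f 36 35 11
f 20 35 36
f 9 27 28
f 27 7 24
f 28 24 8
f 27 24 28
f 10 33 29
f 33 9 25
f 29 25 2
f 33 25 29
f 44 46 43
f 47 44 43
f 43 46 45
f 45 47 43
f 44 50 46
f 48 44 47
f 48 50 44
f 46 50 45
f 49 47 45
f 45 50 49
f 49 48 47
f 50 48 49
f 52 51 54
f 52 54 53
f 54 51 55
f 54 55 53
f 55 51 56
f 55 56 53
f 56 51 57
f 56 57 53
f 57 51 58
f 57 58 53
f 58 51 59
f 58 59 53
f 59 51 60
f 59 60 53
f 60 51 61
f 60 61 53
f 61 51 62
f 61 62 53
f 62 51 63
f 62 63 53
f 63 51 64
f 63 64 53
f 64 51 52
f 64 52 53



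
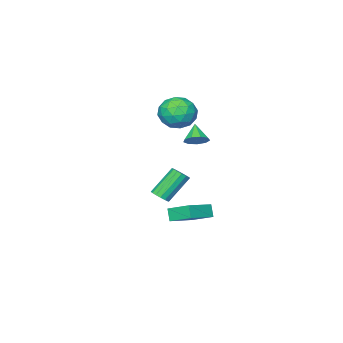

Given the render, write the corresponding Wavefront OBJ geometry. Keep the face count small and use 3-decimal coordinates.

v 0.339 1.516 2.529
v 0.901 1.694 3.008
v -0.199 0.784 3.431
v 0.512 2.037 3.054
v 0.043 2.135 2.854
v -0.288 1.944 2.502
v -0.326 1.552 2.162
v -0.052 1.143 1.994
v 0.404 0.909 2.076
v 0.83 0.958 2.37
v 1.026 1.268 2.738
v -0.688 -0.299 4.331
v -0.005 -0.224 3.31
v -1.295 -2.116 3.79
v -0.612 -2.041 2.769
v -0.068 -2.133 3.869
v 0.308 -1.011 4.203
v -1.608 -1.329 2.897
v -1.232 -0.207 3.231
v -0.573 -0.86 2.424
v 0.379 -1.357 3.025
v -1.679 -0.983 4.075
v -0.727 -1.48 4.676
v -0.293 -0.102 3.868
v -1.007 -2.238 3.232
v -0.687 -2.292 3.878
v -0.285 -2.248 3.278
v -0.109 -0.565 4.393
v 0.292 -0.52 3.793
v 0.255 -1.643 4.121
v -1.592 -1.82 3.307
v -1.191 -1.775 2.707
v -1.015 -0.092 3.822
v -0.613 -0.048 3.222
v -1.555 -0.697 2.979
v -0.226 -0.432 2.747
v -0.583 -1.5 2.429
v -1.168 -1.082 2.505
v -0.947 -0.422 2.701
v 0.334 -0.724 3.1
v -0.023 -1.792 2.782
v 0.297 -1.846 3.429
v 0.517 -1.186 3.625
v -0 -1.098 2.58
v -1.277 -0.548 4.318
v -1.634 -1.616 4
v -1.817 -1.154 3.475
v -1.597 -0.494 3.671
v -0.717 -0.84 4.671
v -1.074 -1.908 4.353
v -0.353 -1.918 4.399
v -0.132 -1.258 4.595
v -1.3 -1.242 4.52
v -0.804 -0.086 -4.882
v -1.028 -0.52 -4.102
v -1.154 1.345 -4.186
v -1.378 0.911 -3.406
v 1.078 0.069 -4.254
v 0.854 -0.365 -3.474
v 0.728 1.5 -3.558
v 0.504 1.066 -2.778
v 2.256 0.562 -1.659
v 2.569 0.154 -1.313
v 1.238 0.451 0.244
v 0.924 0.858 -0.101
v 2.706 0.438 -1.25
v 1.374 0.734 0.307
v 2.721 0.755 -1.297
v 1.39 1.052 0.26
v 2.612 1.02 -1.441
v 1.281 1.317 0.116
v 2.407 1.163 -1.643
v 1.076 1.459 -0.086
v 2.162 1.144 -1.85
v 0.831 1.441 -0.292
v 1.942 0.969 -2.004
v 0.611 1.266 -0.447
v 1.806 0.686 -2.067
v 0.474 0.982 -0.51
v 1.79 0.368 -2.02
v 0.459 0.665 -0.463
v 1.899 0.103 -1.876
v 0.568 0.4 -0.319
v 2.104 -0.039 -1.674
v 0.773 0.257 -0.117
v 2.349 -0.021 -1.468
v 1.018 0.276 0.09
f 2 1 4
f 2 4 3
f 4 1 5
f 4 5 3
f 5 1 6
f 5 6 3
f 6 1 7
f 6 7 3
f 7 1 8
f 7 8 3
f 8 1 9
f 8 9 3
f 9 1 10
f 9 10 3
f 10 1 11
f 10 11 3
f 11 1 2
f 11 2 3
f 12 49 28
f 49 23 52
f 28 52 17
f 49 52 28
f 12 28 24
f 28 17 29
f 24 29 13
f 28 29 24
f 12 24 33
f 24 13 34
f 33 34 19
f 24 34 33
f 12 33 45
f 33 19 48
f 45 48 22
f 33 48 45
f 12 45 49
f 45 22 53
f 49 53 23
f 45 53 49
f 13 29 40
f 29 17 43
f 40 43 21
f 29 43 40
f 17 52 30
f 52 23 51
f 30 51 16
f 52 51 30
f 23 53 50
f 53 22 46
f 50 46 14
f 53 46 50
f 22 48 47
f 48 19 35
f 47 35 18
f 48 35 47
f 19 34 39
f 34 13 36
f 39 36 20
f 34 36 39
f 15 41 27
f 41 21 42
f 27 42 16
f 41 42 27
f 15 27 25
f 27 16 26
f 25 26 14
f 27 26 25
f 15 25 32
f 25 14 31
f 32 31 18
f 25 31 32
f 15 32 37
f 32 18 38
f 37 38 20
f 32 38 37
f 15 37 41
f 37 20 44
f 41 44 21
f 37 44 41
f 16 42 30
f 42 21 43
f 30 43 17
f 42 43 30
f 14 26 50
f 26 16 51
f 50 51 23
f 26 51 50
f 18 31 47
f 31 14 46
f 47 46 22
f 31 46 47
f 20 38 39
f 38 18 35
f 39 35 19
f 38 35 39
f 21 44 40
f 44 20 36
f 40 36 13
f 44 36 40
f 55 57 54
f 58 55 54
f 54 57 56
f 56 58 54
f 55 61 57
f 59 55 58
f 59 61 55
f 57 61 56
f 60 58 56
f 56 61 60
f 60 59 58
f 61 59 60
f 63 62 66
f 63 66 64
f 64 66 67
f 64 67 65
f 66 62 68
f 66 68 67
f 67 68 69
f 67 69 65
f 68 62 70
f 68 70 69
f 69 70 71
f 69 71 65
f 70 62 72
f 70 72 71
f 71 72 73
f 71 73 65
f 72 62 74
f 72 74 73
f 73 74 75
f 73 75 65
f 74 62 76
f 74 76 75
f 75 76 77
f 75 77 65
f 76 62 78
f 76 78 77
f 77 78 79
f 77 79 65
f 78 62 80
f 78 80 79
f 79 80 81
f 79 81 65
f 80 62 82
f 80 82 81
f 81 82 83
f 81 83 65
f 82 62 84
f 82 84 83
f 83 84 85
f 83 85 65
f 84 62 86
f 84 86 85
f 85 86 87
f 85 87 65
f 86 62 63
f 86 63 87
f 87 63 64
f 87 64 65



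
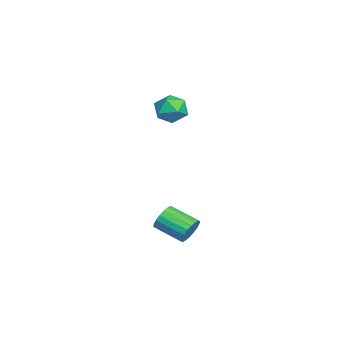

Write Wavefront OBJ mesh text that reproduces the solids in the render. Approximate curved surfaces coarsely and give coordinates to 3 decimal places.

v -2.156 1.732 2.504
v -1.645 2.357 2.441
v -1.695 1.243 1.379
v -1.184 1.868 1.316
v -1.074 1.312 1.895
v -1.359 1.615 2.59
v -1.981 1.985 1.23
v -2.266 2.288 1.925
v -1.537 2.514 1.654
v -0.977 2.098 2.064
v -2.363 1.502 1.756
v -1.803 1.086 2.166
v 3.792 2.855 -2.357
v 4.147 2.911 -1.839
v 3.604 1.801 -1.346
v 3.248 1.745 -1.863
v 3.916 3.054 -1.772
v 3.372 1.945 -1.279
v 3.66 3.158 -1.82
v 3.117 2.048 -1.327
v 3.43 3.202 -1.975
v 2.887 2.092 -1.482
v 3.272 3.177 -2.205
v 2.729 2.067 -1.712
v 3.217 3.088 -2.465
v 2.673 1.979 -1.972
v 3.275 2.953 -2.704
v 2.732 1.844 -2.211
v 3.436 2.799 -2.874
v 2.893 1.689 -2.381
v 3.668 2.655 -2.941
v 3.124 1.546 -2.448
v 3.923 2.552 -2.893
v 3.38 1.442 -2.4
v 4.153 2.508 -2.738
v 3.61 1.398 -2.245
v 4.311 2.533 -2.508
v 3.768 1.423 -2.015
v 4.367 2.621 -2.248
v 3.823 1.512 -1.755
v 4.308 2.756 -2.009
v 3.765 1.647 -1.516
f 1 12 6
f 1 6 2
f 1 2 8
f 1 8 11
f 1 11 12
f 2 6 10
f 6 12 5
f 12 11 3
f 11 8 7
f 8 2 9
f 4 10 5
f 4 5 3
f 4 3 7
f 4 7 9
f 4 9 10
f 5 10 6
f 3 5 12
f 7 3 11
f 9 7 8
f 10 9 2
f 14 13 17
f 14 17 15
f 15 17 18
f 15 18 16
f 17 13 19
f 17 19 18
f 18 19 20
f 18 20 16
f 19 13 21
f 19 21 20
f 20 21 22
f 20 22 16
f 21 13 23
f 21 23 22
f 22 23 24
f 22 24 16
f 23 13 25
f 23 25 24
f 24 25 26
f 24 26 16
f 25 13 27
f 25 27 26
f 26 27 28
f 26 28 16
f 27 13 29
f 27 29 28
f 28 29 30
f 28 30 16
f 29 13 31
f 29 31 30
f 30 31 32
f 30 32 16
f 31 13 33
f 31 33 32
f 32 33 34
f 32 34 16
f 33 13 35
f 33 35 34
f 34 35 36
f 34 36 16
f 35 13 37
f 35 37 36
f 36 37 38
f 36 38 16
f 37 13 39
f 37 39 38
f 38 39 40
f 38 40 16
f 39 13 41
f 39 41 40
f 40 41 42
f 40 42 16
f 41 13 14
f 41 14 42
f 42 14 15
f 42 15 16



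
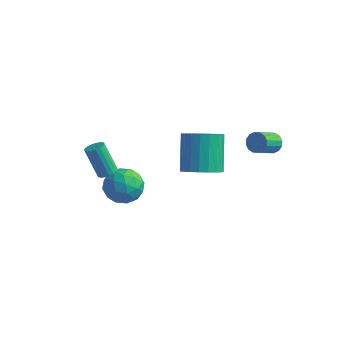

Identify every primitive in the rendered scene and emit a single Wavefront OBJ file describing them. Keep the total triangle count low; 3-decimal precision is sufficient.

v 3.646 3.042 2.261
v 3.942 3.282 2.737
v 3.731 2.158 3.435
v 3.434 1.918 2.959
v 3.64 3.365 2.778
v 3.429 2.241 3.477
v 3.34 3.361 2.681
v 3.128 2.237 3.38
v 3.121 3.271 2.471
v 2.91 2.148 3.17
v 3.043 3.121 2.205
v 2.832 1.997 2.904
v 3.127 2.949 1.954
v 2.915 1.825 2.653
v 3.349 2.802 1.785
v 3.138 1.678 2.483
v 3.651 2.719 1.743
v 3.44 1.595 2.442
v 3.952 2.723 1.84
v 3.74 1.599 2.539
v 4.17 2.812 2.05
v 3.959 1.689 2.749
v 4.248 2.963 2.316
v 4.037 1.839 3.015
v 4.165 3.135 2.567
v 3.953 2.011 3.266
v 2.364 -1.276 2.536
v 2.982 -0.498 2.267
v 2.314 0.615 3.956
v 1.696 -0.164 4.224
v 2.62 -0.4 2.059
v 1.952 0.713 3.748
v 2.214 -0.454 1.934
v 1.546 0.659 3.623
v 1.834 -0.65 1.913
v 1.166 0.463 3.602
v 1.546 -0.954 2
v 0.878 0.159 3.688
v 1.398 -1.314 2.179
v 0.731 -0.202 3.868
v 1.418 -1.668 2.42
v 0.75 -0.555 4.109
v 1.602 -1.954 2.681
v 0.934 -0.841 4.369
v 1.917 -2.123 2.916
v 1.249 -1.01 4.605
v 2.309 -2.145 3.086
v 1.642 -1.032 4.775
v 2.711 -2.017 3.161
v 2.043 -0.904 4.85
v 3.053 -1.761 3.128
v 2.385 -0.649 4.817
v 3.276 -1.422 2.992
v 2.608 -0.309 4.681
v 3.341 -1.057 2.777
v 2.673 0.056 4.466
v 3.237 -0.73 2.521
v 2.569 0.383 4.21
v -3.516 0.421 -1.857
v -2.869 0.52 -0.955
v -2.711 -1.14 -2.265
v -2.064 -1.041 -1.363
v -3.155 -1.237 -1.247
v -3.653 -0.272 -0.995
v -1.927 -0.348 -2.225
v -2.425 0.617 -1.973
v -1.887 0.044 -1.182
v -2.646 -0.505 -0.578
v -2.934 -0.115 -2.642
v -3.693 -0.664 -2.038
v -3.264 0.608 -1.37
v -2.316 -1.228 -1.85
v -2.958 -1.342 -1.782
v -2.577 -1.285 -1.251
v -3.724 0.142 -1.394
v -3.344 0.2 -0.864
v -3.511 -0.832 -1.035
v -2.236 -0.82 -2.356
v -1.856 -0.762 -1.826
v -3.003 0.665 -1.969
v -2.622 0.722 -1.438
v -2.069 0.212 -2.185
v -2.306 0.386 -0.974
v -1.832 -0.532 -1.213
v -1.752 -0.124 -1.72
v -2.045 0.443 -1.572
v -2.752 0.063 -0.619
v -2.278 -0.854 -0.858
v -2.92 -0.969 -0.79
v -3.212 -0.402 -0.642
v -2.174 -0.216 -0.752
v -3.302 0.234 -2.362
v -2.828 -0.683 -2.601
v -2.368 -0.218 -2.578
v -2.66 0.349 -2.43
v -3.748 -0.088 -2.007
v -3.274 -1.006 -2.246
v -3.535 -1.063 -1.648
v -3.828 -0.496 -1.5
v -3.406 -0.404 -2.468
v -1.687 -3.138 1.89
v -1.356 -3.496 2.072
v -2.143 -3.44 3.612
v -2.473 -3.082 3.43
v -1.248 -3.297 2.12
v -2.035 -3.242 3.66
v -1.227 -3.067 2.123
v -2.014 -3.011 3.662
v -1.297 -2.85 2.079
v -2.083 -2.795 3.619
v -1.444 -2.691 1.998
v -2.23 -2.635 3.538
v -1.639 -2.62 1.896
v -2.426 -2.564 3.436
v -1.843 -2.652 1.793
v -2.63 -2.596 3.332
v -2.017 -2.78 1.708
v -2.804 -2.724 3.248
v -2.125 -2.978 1.66
v -2.912 -2.923 3.2
v -2.146 -3.209 1.658
v -2.933 -3.153 3.197
v -2.077 -3.425 1.701
v -2.863 -3.37 3.241
v -1.93 -3.585 1.782
v -2.716 -3.529 3.322
v -1.734 -3.656 1.884
v -2.521 -3.6 3.424
v -1.53 -3.624 1.988
v -2.317 -3.568 3.527
f 2 1 5
f 2 5 3
f 3 5 6
f 3 6 4
f 5 1 7
f 5 7 6
f 6 7 8
f 6 8 4
f 7 1 9
f 7 9 8
f 8 9 10
f 8 10 4
f 9 1 11
f 9 11 10
f 10 11 12
f 10 12 4
f 11 1 13
f 11 13 12
f 12 13 14
f 12 14 4
f 13 1 15
f 13 15 14
f 14 15 16
f 14 16 4
f 15 1 17
f 15 17 16
f 16 17 18
f 16 18 4
f 17 1 19
f 17 19 18
f 18 19 20
f 18 20 4
f 19 1 21
f 19 21 20
f 20 21 22
f 20 22 4
f 21 1 23
f 21 23 22
f 22 23 24
f 22 24 4
f 23 1 25
f 23 25 24
f 24 25 26
f 24 26 4
f 25 1 2
f 25 2 26
f 26 2 3
f 26 3 4
f 28 27 31
f 28 31 29
f 29 31 32
f 29 32 30
f 31 27 33
f 31 33 32
f 32 33 34
f 32 34 30
f 33 27 35
f 33 35 34
f 34 35 36
f 34 36 30
f 35 27 37
f 35 37 36
f 36 37 38
f 36 38 30
f 37 27 39
f 37 39 38
f 38 39 40
f 38 40 30
f 39 27 41
f 39 41 40
f 40 41 42
f 40 42 30
f 41 27 43
f 41 43 42
f 42 43 44
f 42 44 30
f 43 27 45
f 43 45 44
f 44 45 46
f 44 46 30
f 45 27 47
f 45 47 46
f 46 47 48
f 46 48 30
f 47 27 49
f 47 49 48
f 48 49 50
f 48 50 30
f 49 27 51
f 49 51 50
f 50 51 52
f 50 52 30
f 51 27 53
f 51 53 52
f 52 53 54
f 52 54 30
f 53 27 55
f 53 55 54
f 54 55 56
f 54 56 30
f 55 27 57
f 55 57 56
f 56 57 58
f 56 58 30
f 57 27 28
f 57 28 58
f 58 28 29
f 58 29 30
f 59 96 75
f 96 70 99
f 75 99 64
f 96 99 75
f 59 75 71
f 75 64 76
f 71 76 60
f 75 76 71
f 59 71 80
f 71 60 81
f 80 81 66
f 71 81 80
f 59 80 92
f 80 66 95
f 92 95 69
f 80 95 92
f 59 92 96
f 92 69 100
f 96 100 70
f 92 100 96
f 60 76 87
f 76 64 90
f 87 90 68
f 76 90 87
f 64 99 77
f 99 70 98
f 77 98 63
f 99 98 77
f 70 100 97
f 100 69 93
f 97 93 61
f 100 93 97
f 69 95 94
f 95 66 82
f 94 82 65
f 95 82 94
f 66 81 86
f 81 60 83
f 86 83 67
f 81 83 86
f 62 88 74
f 88 68 89
f 74 89 63
f 88 89 74
f 62 74 72
f 74 63 73
f 72 73 61
f 74 73 72
f 62 72 79
f 72 61 78
f 79 78 65
f 72 78 79
f 62 79 84
f 79 65 85
f 84 85 67
f 79 85 84
f 62 84 88
f 84 67 91
f 88 91 68
f 84 91 88
f 63 89 77
f 89 68 90
f 77 90 64
f 89 90 77
f 61 73 97
f 73 63 98
f 97 98 70
f 73 98 97
f 65 78 94
f 78 61 93
f 94 93 69
f 78 93 94
f 67 85 86
f 85 65 82
f 86 82 66
f 85 82 86
f 68 91 87
f 91 67 83
f 87 83 60
f 91 83 87
f 102 101 105
f 102 105 103
f 103 105 106
f 103 106 104
f 105 101 107
f 105 107 106
f 106 107 108
f 106 108 104
f 107 101 109
f 107 109 108
f 108 109 110
f 108 110 104
f 109 101 111
f 109 111 110
f 110 111 112
f 110 112 104
f 111 101 113
f 111 113 112
f 112 113 114
f 112 114 104
f 113 101 115
f 113 115 114
f 114 115 116
f 114 116 104
f 115 101 117
f 115 117 116
f 116 117 118
f 116 118 104
f 117 101 119
f 117 119 118
f 118 119 120
f 118 120 104
f 119 101 121
f 119 121 120
f 120 121 122
f 120 122 104
f 121 101 123
f 121 123 122
f 122 123 124
f 122 124 104
f 123 101 125
f 123 125 124
f 124 125 126
f 124 126 104
f 125 101 127
f 125 127 126
f 126 127 128
f 126 128 104
f 127 101 129
f 127 129 128
f 128 129 130
f 128 130 104
f 129 101 102
f 129 102 130
f 130 102 103
f 130 103 104



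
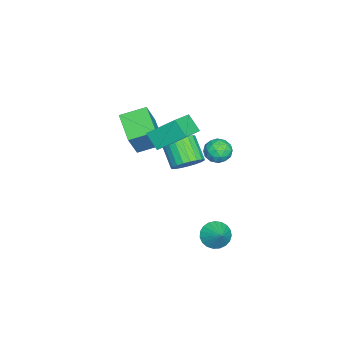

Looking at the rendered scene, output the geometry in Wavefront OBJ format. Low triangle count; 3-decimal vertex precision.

v -1.675 2.073 2.971
v -0.911 2.105 2.647
v -1.789 0.795 2.573
v -1.025 0.827 2.249
v -1.129 0.85 3.073
v -1.058 1.64 3.319
v -1.642 1.26 1.901
v -1.571 2.05 2.147
v -0.89 1.603 1.986
v -0.573 1.349 2.711
v -2.127 1.551 2.509
v -1.81 1.297 3.234
v -1.283 2.202 2.844
v -1.417 0.698 2.376
v -1.478 0.712 2.861
v -1.029 0.731 2.67
v -1.369 1.928 3.239
v -0.92 1.947 3.049
v -1.048 1.209 3.299
v -1.78 0.953 2.171
v -1.331 0.972 1.981
v -1.671 2.169 2.55
v -1.222 2.188 2.359
v -1.652 1.691 1.921
v -0.821 1.925 2.265
v -0.889 1.173 2.031
v -1.251 1.428 1.826
v -1.21 1.893 1.971
v -0.635 1.776 2.691
v -0.702 1.024 2.457
v -0.763 1.038 2.941
v -0.722 1.502 3.086
v -0.623 1.481 2.302
v -1.998 1.876 2.763
v -2.065 1.124 2.529
v -1.978 1.398 2.134
v -1.937 1.862 2.279
v -1.811 1.727 3.189
v -1.879 0.975 2.955
v -1.49 1.007 3.249
v -1.449 1.472 3.394
v -2.077 1.419 2.918
v -3.043 -3.502 0.256
v -4.544 -4.461 1.074
v -3.658 -2.104 0.767
v -5.159 -3.064 1.584
v -1.961 -3.676 2.036
v -3.462 -4.636 2.853
v -2.576 -2.279 2.546
v -4.077 -3.238 3.364
v -3.012 -2.171 2.605
v -3.08 -0.598 3.932
v -2.53 -1.43 1.75
v -2.597 0.144 3.078
v -1.523 -2.544 3.122
v -1.59 -0.97 4.45
v -1.04 -1.802 2.268
v -1.108 -0.229 3.595
v -3.125 -0.638 -0.212
v -2.34 -1.045 0.189
v -3.331 -1.848 1.313
v -4.115 -1.442 0.912
v -2.376 -0.704 0.401
v -3.367 -1.507 1.525
v -2.541 -0.351 0.507
v -3.532 -1.154 1.632
v -2.807 -0.049 0.489
v -3.797 -0.852 1.614
v -3.128 0.152 0.35
v -4.118 -0.651 1.474
v -3.448 0.216 0.113
v -4.439 -0.587 1.238
v -3.713 0.132 -0.179
v -4.703 -0.671 0.945
v -3.875 -0.085 -0.478
v -4.866 -0.888 0.646
v -3.908 -0.397 -0.73
v -4.899 -1.2 0.394
v -3.806 -0.752 -0.893
v -4.796 -1.555 0.231
v -3.586 -1.087 -0.938
v -4.576 -1.89 0.186
v -3.286 -1.344 -0.858
v -4.276 -2.147 0.266
v -2.958 -1.479 -0.666
v -3.948 -2.282 0.458
v -2.659 -1.469 -0.395
v -3.649 -2.272 0.729
v -2.44 -1.316 -0.093
v -3.431 -2.119 1.031
v -0.801 1.52 -3.94
v -0.178 0.93 -4.212
v 0.081 2.1 -3.18
v -0.141 1.204 -4.464
v -0.218 1.533 -4.626
v -0.396 1.859 -4.669
v -0.643 2.127 -4.586
v -0.918 2.29 -4.391
v -1.173 2.32 -4.118
v -1.363 2.212 -3.815
v -1.456 1.984 -3.533
v -1.436 1.676 -3.321
v -1.306 1.341 -3.217
v -1.088 1.037 -3.237
v -0.821 0.816 -3.379
v -0.551 0.718 -3.618
v -0.323 0.758 -3.913
f 1 38 17
f 38 12 41
f 17 41 6
f 38 41 17
f 1 17 13
f 17 6 18
f 13 18 2
f 17 18 13
f 1 13 22
f 13 2 23
f 22 23 8
f 13 23 22
f 1 22 34
f 22 8 37
f 34 37 11
f 22 37 34
f 1 34 38
f 34 11 42
f 38 42 12
f 34 42 38
f 2 18 29
f 18 6 32
f 29 32 10
f 18 32 29
f 6 41 19
f 41 12 40
f 19 40 5
f 41 40 19
f 12 42 39
f 42 11 35
f 39 35 3
f 42 35 39
f 11 37 36
f 37 8 24
f 36 24 7
f 37 24 36
f 8 23 28
f 23 2 25
f 28 25 9
f 23 25 28
f 4 30 16
f 30 10 31
f 16 31 5
f 30 31 16
f 4 16 14
f 16 5 15
f 14 15 3
f 16 15 14
f 4 14 21
f 14 3 20
f 21 20 7
f 14 20 21
f 4 21 26
f 21 7 27
f 26 27 9
f 21 27 26
f 4 26 30
f 26 9 33
f 30 33 10
f 26 33 30
f 5 31 19
f 31 10 32
f 19 32 6
f 31 32 19
f 3 15 39
f 15 5 40
f 39 40 12
f 15 40 39
f 7 20 36
f 20 3 35
f 36 35 11
f 20 35 36
f 9 27 28
f 27 7 24
f 28 24 8
f 27 24 28
f 10 33 29
f 33 9 25
f 29 25 2
f 33 25 29
f 44 46 43
f 47 44 43
f 43 46 45
f 45 47 43
f 44 50 46
f 48 44 47
f 48 50 44
f 46 50 45
f 49 47 45
f 45 50 49
f 49 48 47
f 50 48 49
f 52 54 51
f 55 52 51
f 51 54 53
f 53 55 51
f 52 58 54
f 56 52 55
f 56 58 52
f 54 58 53
f 57 55 53
f 53 58 57
f 57 56 55
f 58 56 57
f 60 59 63
f 60 63 61
f 61 63 64
f 61 64 62
f 63 59 65
f 63 65 64
f 64 65 66
f 64 66 62
f 65 59 67
f 65 67 66
f 66 67 68
f 66 68 62
f 67 59 69
f 67 69 68
f 68 69 70
f 68 70 62
f 69 59 71
f 69 71 70
f 70 71 72
f 70 72 62
f 71 59 73
f 71 73 72
f 72 73 74
f 72 74 62
f 73 59 75
f 73 75 74
f 74 75 76
f 74 76 62
f 75 59 77
f 75 77 76
f 76 77 78
f 76 78 62
f 77 59 79
f 77 79 78
f 78 79 80
f 78 80 62
f 79 59 81
f 79 81 80
f 80 81 82
f 80 82 62
f 81 59 83
f 81 83 82
f 82 83 84
f 82 84 62
f 83 59 85
f 83 85 84
f 84 85 86
f 84 86 62
f 85 59 87
f 85 87 86
f 86 87 88
f 86 88 62
f 87 59 89
f 87 89 88
f 88 89 90
f 88 90 62
f 89 59 60
f 89 60 90
f 90 60 61
f 90 61 62
f 92 91 94
f 92 94 93
f 94 91 95
f 94 95 93
f 95 91 96
f 95 96 93
f 96 91 97
f 96 97 93
f 97 91 98
f 97 98 93
f 98 91 99
f 98 99 93
f 99 91 100
f 99 100 93
f 100 91 101
f 100 101 93
f 101 91 102
f 101 102 93
f 102 91 103
f 102 103 93
f 103 91 104
f 103 104 93
f 104 91 105
f 104 105 93
f 105 91 106
f 105 106 93
f 106 91 107
f 106 107 93
f 107 91 92
f 107 92 93



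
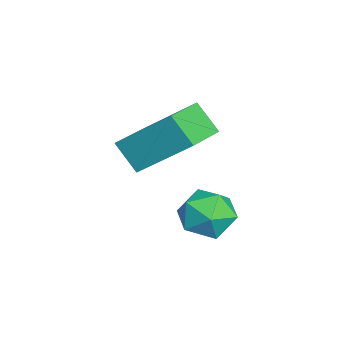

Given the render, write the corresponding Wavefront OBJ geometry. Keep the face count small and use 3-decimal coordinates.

v 0.298 -2.682 1.718
v 0.715 -1.312 2.981
v -0.889 -2.045 1.419
v -0.472 -0.675 2.682
v 0.772 -2.145 0.978
v 1.189 -0.775 2.241
v -0.415 -1.508 0.679
v 0.002 -0.138 1.942
v 0.291 -0.504 -0.7
v 0.822 0.085 -0.948
v 1.198 -0.945 0.188
v 1.729 -0.356 -0.06
v 1.041 -0.147 0.357
v 0.481 0.126 -0.192
v 1.539 -0.986 -0.568
v 0.979 -0.713 -1.117
v 1.593 -0.212 -0.867
v 1.285 0.306 -0.295
v 0.735 -1.166 -0.465
v 0.427 -0.648 0.107
f 2 4 1
f 5 2 1
f 1 4 3
f 3 5 1
f 2 8 4
f 6 2 5
f 6 8 2
f 4 8 3
f 7 5 3
f 3 8 7
f 7 6 5
f 8 6 7
f 9 20 14
f 9 14 10
f 9 10 16
f 9 16 19
f 9 19 20
f 10 14 18
f 14 20 13
f 20 19 11
f 19 16 15
f 16 10 17
f 12 18 13
f 12 13 11
f 12 11 15
f 12 15 17
f 12 17 18
f 13 18 14
f 11 13 20
f 15 11 19
f 17 15 16
f 18 17 10



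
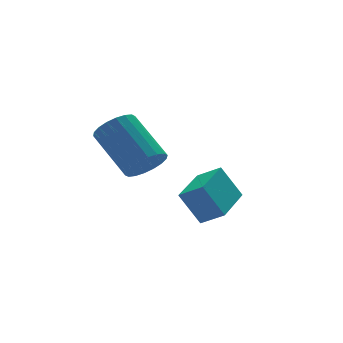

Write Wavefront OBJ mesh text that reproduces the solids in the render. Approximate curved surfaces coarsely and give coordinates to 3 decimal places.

v 3.474 0.371 -1.851
v 2.922 0.872 -0.642
v 2.925 1.013 -2.367
v 2.373 1.514 -1.159
v 4.887 1.666 -1.741
v 4.335 2.167 -0.533
v 4.338 2.308 -2.258
v 3.786 2.809 -1.049
v 0.567 0.266 1.064
v 1.038 -0.052 1.599
v 0.683 1.497 2.831
v 0.213 1.814 2.296
v 1.255 0.146 1.414
v 0.9 1.694 2.645
v 1.335 0.367 1.159
v 0.98 1.915 2.39
v 1.264 0.568 0.885
v 0.909 2.117 2.116
v 1.054 0.709 0.647
v 0.699 2.258 1.878
v 0.749 0.763 0.491
v 0.394 2.311 1.723
v 0.407 0.718 0.449
v 0.052 2.266 1.681
v 0.097 0.583 0.529
v -0.258 2.132 1.761
v -0.12 0.386 0.715
v -0.475 1.934 1.946
v -0.2 0.165 0.97
v -0.555 1.713 2.201
v -0.129 -0.037 1.244
v -0.484 1.512 2.475
v 0.081 -0.178 1.482
v -0.274 1.371 2.713
v 0.386 -0.231 1.637
v 0.031 1.317 2.869
v 0.728 -0.186 1.679
v 0.373 1.362 2.911
f 2 4 1
f 5 2 1
f 1 4 3
f 3 5 1
f 2 8 4
f 6 2 5
f 6 8 2
f 4 8 3
f 7 5 3
f 3 8 7
f 7 6 5
f 8 6 7
f 10 9 13
f 10 13 11
f 11 13 14
f 11 14 12
f 13 9 15
f 13 15 14
f 14 15 16
f 14 16 12
f 15 9 17
f 15 17 16
f 16 17 18
f 16 18 12
f 17 9 19
f 17 19 18
f 18 19 20
f 18 20 12
f 19 9 21
f 19 21 20
f 20 21 22
f 20 22 12
f 21 9 23
f 21 23 22
f 22 23 24
f 22 24 12
f 23 9 25
f 23 25 24
f 24 25 26
f 24 26 12
f 25 9 27
f 25 27 26
f 26 27 28
f 26 28 12
f 27 9 29
f 27 29 28
f 28 29 30
f 28 30 12
f 29 9 31
f 29 31 30
f 30 31 32
f 30 32 12
f 31 9 33
f 31 33 32
f 32 33 34
f 32 34 12
f 33 9 35
f 33 35 34
f 34 35 36
f 34 36 12
f 35 9 37
f 35 37 36
f 36 37 38
f 36 38 12
f 37 9 10
f 37 10 38
f 38 10 11
f 38 11 12



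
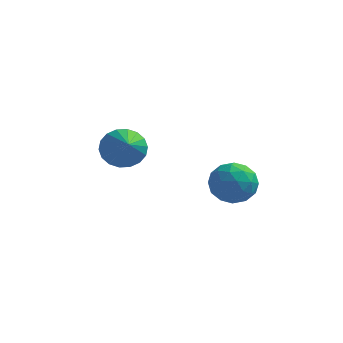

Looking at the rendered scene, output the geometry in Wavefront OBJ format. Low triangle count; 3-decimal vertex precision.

v 1.412 -2.327 -0.122
v 2.266 -2.722 -0.347
v 0.794 -2.918 -1.433
v 1.648 -3.313 -1.658
v 1.14 -3.653 -0.908
v 1.522 -3.287 -0.098
v 1.538 -2.353 -1.682
v 1.92 -1.987 -0.872
v 2.344 -2.738 -1.311
v 2.098 -3.541 -0.832
v 0.962 -2.099 -0.948
v 0.716 -2.902 -0.469
v 1.893 -2.472 -0.12
v 1.167 -3.168 -1.66
v 0.868 -3.368 -1.22
v 1.37 -3.6 -1.352
v 1.456 -2.805 0.027
v 1.958 -3.037 -0.105
v 1.296 -3.584 -0.435
v 1.102 -2.603 -1.675
v 1.604 -2.835 -1.807
v 1.69 -2.04 -0.428
v 2.192 -2.272 -0.56
v 1.764 -2.056 -1.345
v 2.441 -2.714 -0.818
v 2.078 -3.061 -1.589
v 2.013 -2.497 -1.603
v 2.238 -2.282 -1.127
v 2.296 -3.186 -0.537
v 1.933 -3.534 -1.307
v 1.635 -3.734 -0.866
v 1.859 -3.519 -0.39
v 2.342 -3.196 -1.103
v 1.127 -2.106 -0.473
v 0.764 -2.454 -1.243
v 1.201 -2.121 -1.39
v 1.425 -1.906 -0.914
v 0.982 -2.579 -0.191
v 0.619 -2.926 -0.962
v 0.822 -3.358 -0.653
v 1.047 -3.143 -0.177
v 0.718 -2.444 -0.677
v -2.762 -2.454 0.013
v -1.952 -2.061 0.012
v -1.978 -4.066 1.127
v -2.122 -1.914 0.344
v -2.419 -1.875 0.611
v -2.783 -1.95 0.759
v -3.144 -2.125 0.759
v -3.428 -2.365 0.612
v -3.581 -2.623 0.346
v -3.572 -2.847 0.014
v -3.402 -2.994 -0.318
v -3.105 -3.033 -0.584
v -2.741 -2.958 -0.732
v -2.38 -2.783 -0.732
v -2.096 -2.543 -0.585
v -1.943 -2.285 -0.319
f 1 38 17
f 38 12 41
f 17 41 6
f 38 41 17
f 1 17 13
f 17 6 18
f 13 18 2
f 17 18 13
f 1 13 22
f 13 2 23
f 22 23 8
f 13 23 22
f 1 22 34
f 22 8 37
f 34 37 11
f 22 37 34
f 1 34 38
f 34 11 42
f 38 42 12
f 34 42 38
f 2 18 29
f 18 6 32
f 29 32 10
f 18 32 29
f 6 41 19
f 41 12 40
f 19 40 5
f 41 40 19
f 12 42 39
f 42 11 35
f 39 35 3
f 42 35 39
f 11 37 36
f 37 8 24
f 36 24 7
f 37 24 36
f 8 23 28
f 23 2 25
f 28 25 9
f 23 25 28
f 4 30 16
f 30 10 31
f 16 31 5
f 30 31 16
f 4 16 14
f 16 5 15
f 14 15 3
f 16 15 14
f 4 14 21
f 14 3 20
f 21 20 7
f 14 20 21
f 4 21 26
f 21 7 27
f 26 27 9
f 21 27 26
f 4 26 30
f 26 9 33
f 30 33 10
f 26 33 30
f 5 31 19
f 31 10 32
f 19 32 6
f 31 32 19
f 3 15 39
f 15 5 40
f 39 40 12
f 15 40 39
f 7 20 36
f 20 3 35
f 36 35 11
f 20 35 36
f 9 27 28
f 27 7 24
f 28 24 8
f 27 24 28
f 10 33 29
f 33 9 25
f 29 25 2
f 33 25 29
f 44 43 46
f 44 46 45
f 46 43 47
f 46 47 45
f 47 43 48
f 47 48 45
f 48 43 49
f 48 49 45
f 49 43 50
f 49 50 45
f 50 43 51
f 50 51 45
f 51 43 52
f 51 52 45
f 52 43 53
f 52 53 45
f 53 43 54
f 53 54 45
f 54 43 55
f 54 55 45
f 55 43 56
f 55 56 45
f 56 43 57
f 56 57 45
f 57 43 58
f 57 58 45
f 58 43 44
f 58 44 45



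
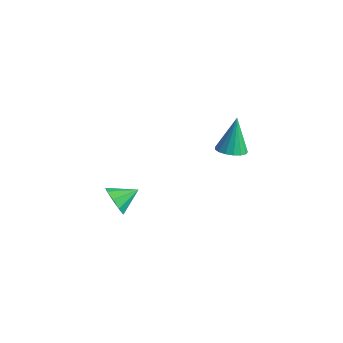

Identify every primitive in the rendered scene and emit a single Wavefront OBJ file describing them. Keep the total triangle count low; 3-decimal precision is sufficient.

v -1.187 3.416 -0.547
v -0.515 3.569 -0.509
v -1.413 4.024 1.047
v -0.652 3.843 -0.633
v -0.911 4.019 -0.737
v -1.233 4.057 -0.798
v -1.545 3.948 -0.8
v -1.775 3.718 -0.745
v -1.87 3.418 -0.644
v -1.808 3.118 -0.521
v -1.604 2.886 -0.404
v -1.305 2.776 -0.319
v -0.978 2.812 -0.286
v -0.699 2.987 -0.313
v -0.532 3.26 -0.394
v -2.358 -2.318 -0.731
v -1.958 -2.231 -1.348
v -1.902 -1.422 -0.309
v -2.399 -1.986 -1.391
v -2.821 -1.896 -1.126
v -3.026 -2.004 -0.676
v -2.919 -2.258 -0.251
v -2.549 -2.541 -0.052
v -2.09 -2.719 -0.17
v -1.757 -2.709 -0.55
v -1.705 -2.517 -1.016
f 2 1 4
f 2 4 3
f 4 1 5
f 4 5 3
f 5 1 6
f 5 6 3
f 6 1 7
f 6 7 3
f 7 1 8
f 7 8 3
f 8 1 9
f 8 9 3
f 9 1 10
f 9 10 3
f 10 1 11
f 10 11 3
f 11 1 12
f 11 12 3
f 12 1 13
f 12 13 3
f 13 1 14
f 13 14 3
f 14 1 15
f 14 15 3
f 15 1 2
f 15 2 3
f 17 16 19
f 17 19 18
f 19 16 20
f 19 20 18
f 20 16 21
f 20 21 18
f 21 16 22
f 21 22 18
f 22 16 23
f 22 23 18
f 23 16 24
f 23 24 18
f 24 16 25
f 24 25 18
f 25 16 26
f 25 26 18
f 26 16 17
f 26 17 18



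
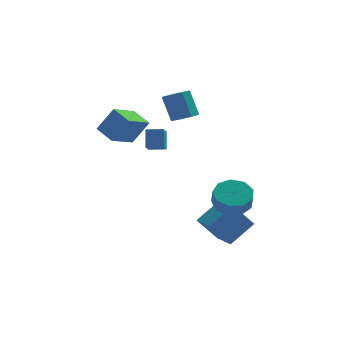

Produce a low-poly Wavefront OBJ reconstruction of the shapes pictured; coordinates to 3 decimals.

v 2.456 -3.342 -1.586
v 3.47 -3.017 -1.477
v 3.537 -3.533 -0.565
v 2.524 -3.858 -0.674
v 3.017 -2.532 -1.169
v 3.084 -3.048 -0.257
v 2.302 -2.425 -1.056
v 2.369 -2.941 -0.144
v 1.659 -2.748 -1.191
v 1.726 -3.264 -0.279
v 1.389 -3.348 -1.511
v 1.456 -3.864 -0.599
v 1.619 -3.946 -1.866
v 1.686 -4.462 -0.954
v 2.24 -4.261 -2.09
v 2.307 -4.777 -1.178
v 2.963 -4.146 -2.078
v 3.03 -4.662 -1.166
v 3.449 -3.655 -1.836
v 3.516 -4.171 -0.924
v -2.833 -0.205 1.269
v -3.832 -1.579 1.977
v -3.677 0.658 1.751
v -4.676 -0.716 2.459
v -1.944 -0.124 2.681
v -2.943 -1.498 3.389
v -2.788 0.739 3.163
v -3.787 -0.635 3.871
v -0.149 2.776 1.886
v 0.617 2.625 2.194
v 0.096 3.173 3.761
v -0.671 3.324 3.454
v 0.557 3.223 1.965
v 0.036 3.771 3.532
v 0.083 3.559 1.69
v -0.438 4.107 3.257
v -0.527 3.436 1.53
v -1.048 3.984 3.097
v -0.916 2.927 1.579
v -1.437 3.475 3.146
v -0.856 2.329 1.808
v -1.377 2.877 3.375
v -0.382 1.993 2.083
v -0.903 2.541 3.65
v 0.228 2.116 2.243
v -0.293 2.664 3.81
v 1.318 -3.884 -3.105
v 2.534 -3.033 -2.017
v 0.62 -2.598 -3.33
v 1.836 -1.748 -2.242
v 2.404 -3.552 -4.578
v 3.62 -2.702 -3.49
v 1.706 -2.267 -4.803
v 2.922 -1.416 -3.715
v -2.031 -2.299 1.826
v -2.058 -1.653 2.849
v -1.926 -1.491 1.318
v -1.953 -0.845 2.341
v -1.087 -2.375 1.899
v -1.114 -1.729 2.922
v -0.982 -1.567 1.391
v -1.009 -0.921 2.414
f 2 1 5
f 2 5 3
f 3 5 6
f 3 6 4
f 5 1 7
f 5 7 6
f 6 7 8
f 6 8 4
f 7 1 9
f 7 9 8
f 8 9 10
f 8 10 4
f 9 1 11
f 9 11 10
f 10 11 12
f 10 12 4
f 11 1 13
f 11 13 12
f 12 13 14
f 12 14 4
f 13 1 15
f 13 15 14
f 14 15 16
f 14 16 4
f 15 1 17
f 15 17 16
f 16 17 18
f 16 18 4
f 17 1 19
f 17 19 18
f 18 19 20
f 18 20 4
f 19 1 2
f 19 2 20
f 20 2 3
f 20 3 4
f 22 24 21
f 25 22 21
f 21 24 23
f 23 25 21
f 22 28 24
f 26 22 25
f 26 28 22
f 24 28 23
f 27 25 23
f 23 28 27
f 27 26 25
f 28 26 27
f 30 29 33
f 30 33 31
f 31 33 34
f 31 34 32
f 33 29 35
f 33 35 34
f 34 35 36
f 34 36 32
f 35 29 37
f 35 37 36
f 36 37 38
f 36 38 32
f 37 29 39
f 37 39 38
f 38 39 40
f 38 40 32
f 39 29 41
f 39 41 40
f 40 41 42
f 40 42 32
f 41 29 43
f 41 43 42
f 42 43 44
f 42 44 32
f 43 29 45
f 43 45 44
f 44 45 46
f 44 46 32
f 45 29 30
f 45 30 46
f 46 30 31
f 46 31 32
f 48 50 47
f 51 48 47
f 47 50 49
f 49 51 47
f 48 54 50
f 52 48 51
f 52 54 48
f 50 54 49
f 53 51 49
f 49 54 53
f 53 52 51
f 54 52 53
f 56 58 55
f 59 56 55
f 55 58 57
f 57 59 55
f 56 62 58
f 60 56 59
f 60 62 56
f 58 62 57
f 61 59 57
f 57 62 61
f 61 60 59
f 62 60 61



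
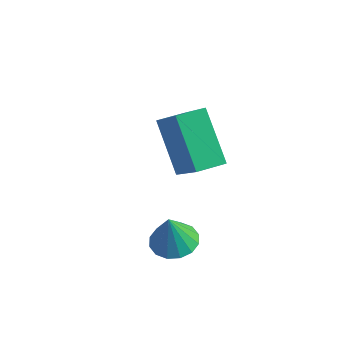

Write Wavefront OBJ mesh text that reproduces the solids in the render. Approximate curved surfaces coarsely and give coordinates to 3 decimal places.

v 1.129 1.483 3.771
v 2.245 0.751 5.233
v 1.586 2.2 3.781
v 2.702 1.467 5.243
v 2.238 0.793 2.577
v 3.354 0.06 4.039
v 2.695 1.509 2.587
v 3.811 0.777 4.049
v 3.72 -1.499 2.682
v 4.337 -1.306 2.746
v 3.66 -1.661 3.738
v 4.154 -1.026 2.779
v 3.855 -0.872 2.786
v 3.519 -0.886 2.765
v 3.238 -1.065 2.721
v 3.085 -1.36 2.668
v 3.102 -1.692 2.618
v 3.285 -1.973 2.585
v 3.584 -2.126 2.578
v 3.92 -2.112 2.599
v 4.202 -1.933 2.643
v 4.354 -1.638 2.696
f 2 4 1
f 5 2 1
f 1 4 3
f 3 5 1
f 2 8 4
f 6 2 5
f 6 8 2
f 4 8 3
f 7 5 3
f 3 8 7
f 7 6 5
f 8 6 7
f 10 9 12
f 10 12 11
f 12 9 13
f 12 13 11
f 13 9 14
f 13 14 11
f 14 9 15
f 14 15 11
f 15 9 16
f 15 16 11
f 16 9 17
f 16 17 11
f 17 9 18
f 17 18 11
f 18 9 19
f 18 19 11
f 19 9 20
f 19 20 11
f 20 9 21
f 20 21 11
f 21 9 22
f 21 22 11
f 22 9 10
f 22 10 11



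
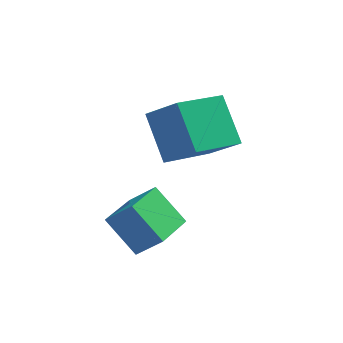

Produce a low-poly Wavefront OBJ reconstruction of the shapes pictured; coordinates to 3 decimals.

v -1.152 -0.115 -3.127
v -2.02 0.338 -2.168
v -0.709 1.205 -3.349
v -1.576 1.658 -2.391
v -0.424 -0.238 -2.409
v -1.291 0.215 -1.451
v 0.02 1.082 -2.632
v -0.848 1.535 -1.673
v -0.677 1.899 -0.94
v 0.227 1.44 -0.094
v -1.292 2.879 0.251
v -0.388 2.42 1.096
v 0.408 3.16 -1.416
v 1.312 2.701 -0.571
v -0.207 4.14 -0.226
v 0.697 3.681 0.62
f 2 4 1
f 5 2 1
f 1 4 3
f 3 5 1
f 2 8 4
f 6 2 5
f 6 8 2
f 4 8 3
f 7 5 3
f 3 8 7
f 7 6 5
f 8 6 7
f 10 12 9
f 13 10 9
f 9 12 11
f 11 13 9
f 10 16 12
f 14 10 13
f 14 16 10
f 12 16 11
f 15 13 11
f 11 16 15
f 15 14 13
f 16 14 15

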